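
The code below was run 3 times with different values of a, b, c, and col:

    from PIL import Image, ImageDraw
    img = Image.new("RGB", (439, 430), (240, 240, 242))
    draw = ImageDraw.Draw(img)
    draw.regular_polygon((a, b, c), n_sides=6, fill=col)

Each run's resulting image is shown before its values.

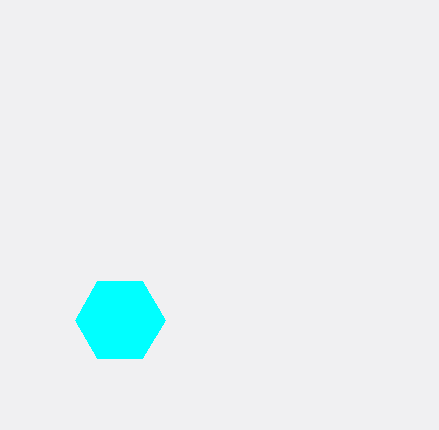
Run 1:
a = 120; b = 320; c = 45; col = 'cyan'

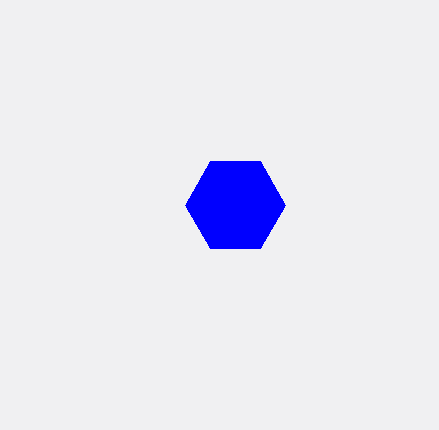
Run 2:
a = 235
b = 205
c = 50
col = 'blue'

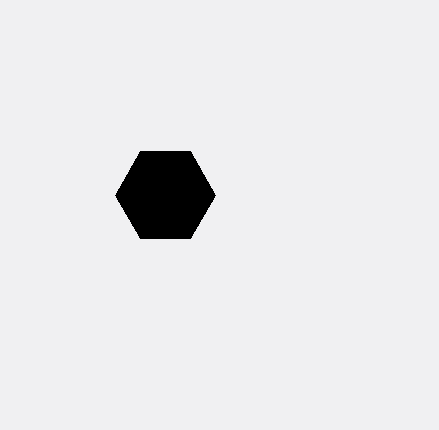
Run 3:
a = 165
b = 195
c = 50
col = 'black'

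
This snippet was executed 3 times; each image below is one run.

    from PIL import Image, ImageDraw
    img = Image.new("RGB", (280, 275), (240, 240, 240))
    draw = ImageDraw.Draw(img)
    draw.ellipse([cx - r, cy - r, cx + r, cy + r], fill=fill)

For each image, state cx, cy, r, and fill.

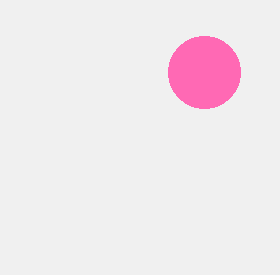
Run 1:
cx = 204, cy = 72, r = 36, fill = 'hotpink'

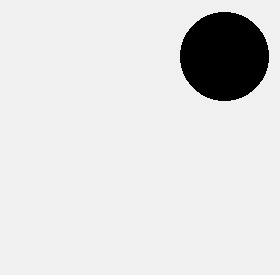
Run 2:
cx = 224; cy = 56; r = 44; fill = 'black'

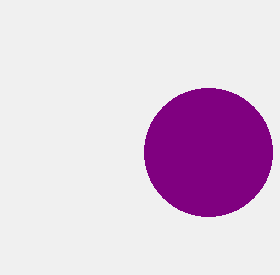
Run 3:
cx = 208, cy = 152, r = 64, fill = 'purple'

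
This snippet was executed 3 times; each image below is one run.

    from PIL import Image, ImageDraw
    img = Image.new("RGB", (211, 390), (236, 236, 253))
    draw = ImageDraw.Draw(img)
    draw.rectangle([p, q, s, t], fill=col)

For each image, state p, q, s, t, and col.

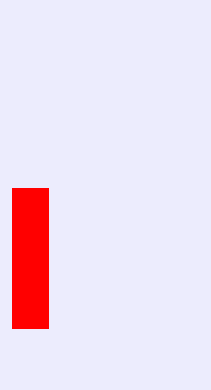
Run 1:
p = 12; q = 188; s = 48; t = 328; col = 'red'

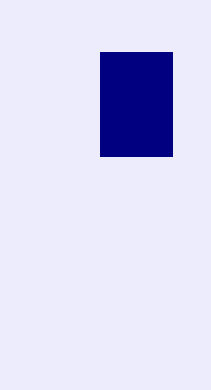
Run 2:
p = 100
q = 52
s = 172
t = 156
col = 'navy'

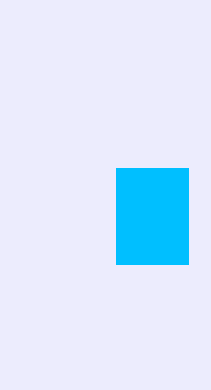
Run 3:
p = 116; q = 168; s = 188; t = 264; col = 'deepskyblue'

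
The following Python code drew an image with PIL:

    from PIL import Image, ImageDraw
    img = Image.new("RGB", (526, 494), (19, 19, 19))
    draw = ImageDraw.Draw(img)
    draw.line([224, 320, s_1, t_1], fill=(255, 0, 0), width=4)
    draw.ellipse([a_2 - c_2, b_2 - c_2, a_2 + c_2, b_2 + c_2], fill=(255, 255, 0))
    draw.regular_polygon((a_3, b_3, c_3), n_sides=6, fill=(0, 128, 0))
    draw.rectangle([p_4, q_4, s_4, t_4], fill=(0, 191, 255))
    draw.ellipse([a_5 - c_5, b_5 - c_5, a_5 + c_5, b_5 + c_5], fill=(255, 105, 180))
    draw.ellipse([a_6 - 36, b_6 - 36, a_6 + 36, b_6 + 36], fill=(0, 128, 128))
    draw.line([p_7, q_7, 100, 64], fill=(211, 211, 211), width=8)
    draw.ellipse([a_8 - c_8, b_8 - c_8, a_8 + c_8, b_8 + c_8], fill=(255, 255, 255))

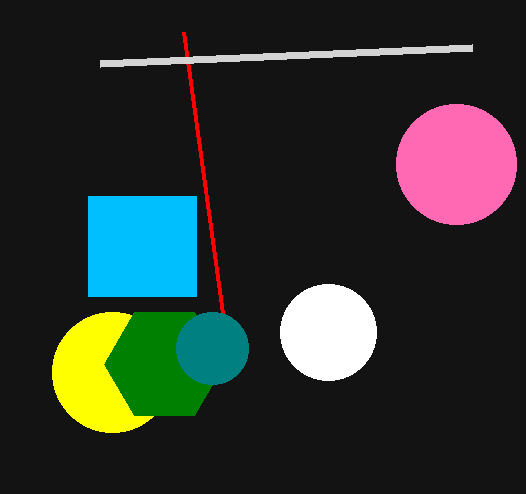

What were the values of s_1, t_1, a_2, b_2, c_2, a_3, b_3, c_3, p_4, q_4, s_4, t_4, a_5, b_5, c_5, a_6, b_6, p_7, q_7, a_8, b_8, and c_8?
s_1 = 184; t_1 = 32; a_2 = 112; b_2 = 372; c_2 = 60; a_3 = 164; b_3 = 364; c_3 = 60; p_4 = 88; q_4 = 196; s_4 = 196; t_4 = 296; a_5 = 456; b_5 = 164; c_5 = 60; a_6 = 212; b_6 = 348; p_7 = 472; q_7 = 48; a_8 = 328; b_8 = 332; c_8 = 48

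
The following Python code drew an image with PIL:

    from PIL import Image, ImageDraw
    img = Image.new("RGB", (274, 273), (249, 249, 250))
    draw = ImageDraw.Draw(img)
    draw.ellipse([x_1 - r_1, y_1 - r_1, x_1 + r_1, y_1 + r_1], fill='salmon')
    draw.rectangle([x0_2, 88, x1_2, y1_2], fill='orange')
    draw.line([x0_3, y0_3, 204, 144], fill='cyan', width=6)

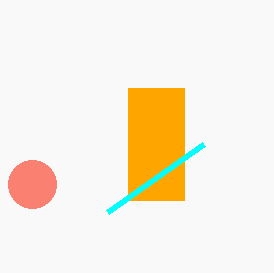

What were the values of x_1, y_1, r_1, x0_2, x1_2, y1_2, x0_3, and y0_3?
x_1 = 32; y_1 = 184; r_1 = 24; x0_2 = 128; x1_2 = 184; y1_2 = 200; x0_3 = 108; y0_3 = 212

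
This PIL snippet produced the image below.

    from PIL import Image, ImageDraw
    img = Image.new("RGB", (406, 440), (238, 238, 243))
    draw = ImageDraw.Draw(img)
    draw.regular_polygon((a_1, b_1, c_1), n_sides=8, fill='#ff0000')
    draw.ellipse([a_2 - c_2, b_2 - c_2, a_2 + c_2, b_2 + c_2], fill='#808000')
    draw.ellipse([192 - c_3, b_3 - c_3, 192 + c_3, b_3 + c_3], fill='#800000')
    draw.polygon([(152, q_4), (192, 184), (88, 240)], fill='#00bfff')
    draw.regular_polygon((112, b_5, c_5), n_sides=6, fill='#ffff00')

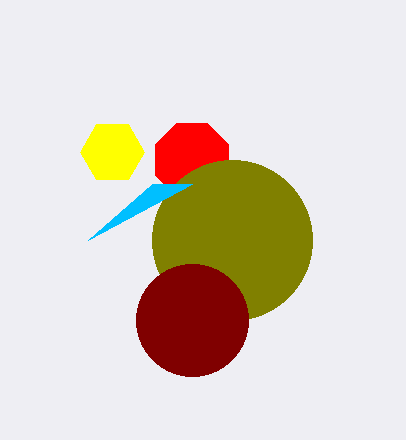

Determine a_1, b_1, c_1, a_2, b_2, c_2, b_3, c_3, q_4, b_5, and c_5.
a_1 = 192
b_1 = 160
c_1 = 40
a_2 = 232
b_2 = 240
c_2 = 80
b_3 = 320
c_3 = 56
q_4 = 184
b_5 = 152
c_5 = 32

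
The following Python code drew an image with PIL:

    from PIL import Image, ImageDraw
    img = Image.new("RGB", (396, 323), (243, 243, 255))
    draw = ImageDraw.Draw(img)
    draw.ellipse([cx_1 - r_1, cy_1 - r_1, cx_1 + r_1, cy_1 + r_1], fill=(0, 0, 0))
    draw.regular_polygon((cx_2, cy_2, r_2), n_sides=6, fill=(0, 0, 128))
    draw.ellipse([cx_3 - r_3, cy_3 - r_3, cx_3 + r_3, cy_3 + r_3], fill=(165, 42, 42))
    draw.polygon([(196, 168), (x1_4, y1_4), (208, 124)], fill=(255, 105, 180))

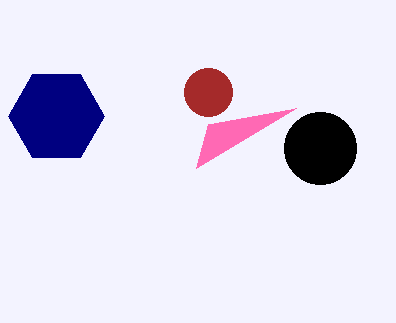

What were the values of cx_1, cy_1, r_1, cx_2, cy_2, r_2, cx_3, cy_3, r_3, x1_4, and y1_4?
cx_1 = 320
cy_1 = 148
r_1 = 36
cx_2 = 56
cy_2 = 116
r_2 = 48
cx_3 = 208
cy_3 = 92
r_3 = 24
x1_4 = 296
y1_4 = 108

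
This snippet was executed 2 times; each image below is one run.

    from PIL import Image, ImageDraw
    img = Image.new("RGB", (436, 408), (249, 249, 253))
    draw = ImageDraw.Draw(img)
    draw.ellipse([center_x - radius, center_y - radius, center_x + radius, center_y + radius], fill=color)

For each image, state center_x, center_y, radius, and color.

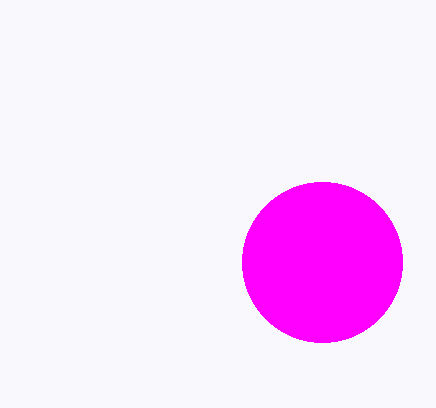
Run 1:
center_x = 322; center_y = 262; radius = 80; color = 'magenta'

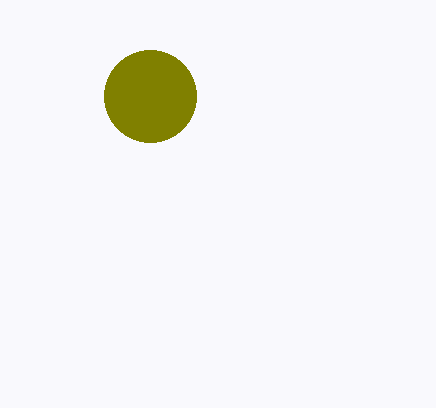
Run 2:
center_x = 150, center_y = 96, radius = 46, color = 'olive'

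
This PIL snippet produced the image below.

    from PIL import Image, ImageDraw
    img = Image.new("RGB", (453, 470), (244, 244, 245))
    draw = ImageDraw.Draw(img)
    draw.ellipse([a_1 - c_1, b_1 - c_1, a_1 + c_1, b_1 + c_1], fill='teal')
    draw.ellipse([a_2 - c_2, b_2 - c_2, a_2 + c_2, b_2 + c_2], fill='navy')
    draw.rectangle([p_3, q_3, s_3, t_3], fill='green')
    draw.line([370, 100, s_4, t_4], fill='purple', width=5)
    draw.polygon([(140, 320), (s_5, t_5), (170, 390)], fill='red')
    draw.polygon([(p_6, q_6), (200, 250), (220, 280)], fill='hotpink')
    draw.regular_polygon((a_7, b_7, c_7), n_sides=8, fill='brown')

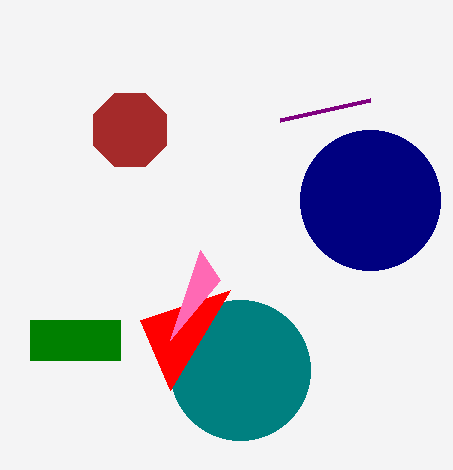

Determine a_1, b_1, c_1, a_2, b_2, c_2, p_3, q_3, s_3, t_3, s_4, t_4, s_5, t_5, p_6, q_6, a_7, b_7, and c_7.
a_1 = 240; b_1 = 370; c_1 = 70; a_2 = 370; b_2 = 200; c_2 = 70; p_3 = 30; q_3 = 320; s_3 = 120; t_3 = 360; s_4 = 280; t_4 = 120; s_5 = 230; t_5 = 290; p_6 = 170; q_6 = 340; a_7 = 130; b_7 = 130; c_7 = 40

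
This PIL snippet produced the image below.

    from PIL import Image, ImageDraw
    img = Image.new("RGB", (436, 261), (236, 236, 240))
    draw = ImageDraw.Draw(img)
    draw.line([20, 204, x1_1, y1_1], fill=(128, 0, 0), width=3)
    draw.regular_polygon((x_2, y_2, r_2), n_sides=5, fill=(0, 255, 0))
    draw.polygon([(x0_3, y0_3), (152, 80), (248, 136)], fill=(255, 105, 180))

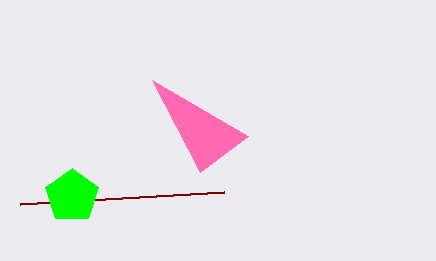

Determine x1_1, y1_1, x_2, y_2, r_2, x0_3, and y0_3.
x1_1 = 224, y1_1 = 192, x_2 = 72, y_2 = 196, r_2 = 28, x0_3 = 200, y0_3 = 172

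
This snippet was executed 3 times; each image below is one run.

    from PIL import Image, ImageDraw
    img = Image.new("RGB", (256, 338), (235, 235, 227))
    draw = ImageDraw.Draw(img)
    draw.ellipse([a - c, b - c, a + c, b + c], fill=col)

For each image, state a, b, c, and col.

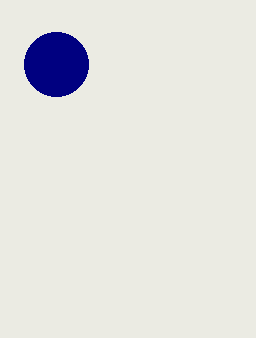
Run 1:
a = 56; b = 64; c = 32; col = 'navy'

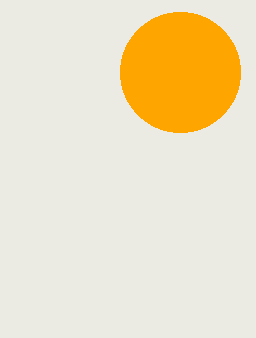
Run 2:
a = 180; b = 72; c = 60; col = 'orange'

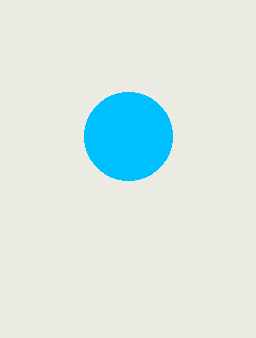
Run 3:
a = 128; b = 136; c = 44; col = 'deepskyblue'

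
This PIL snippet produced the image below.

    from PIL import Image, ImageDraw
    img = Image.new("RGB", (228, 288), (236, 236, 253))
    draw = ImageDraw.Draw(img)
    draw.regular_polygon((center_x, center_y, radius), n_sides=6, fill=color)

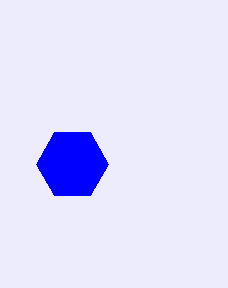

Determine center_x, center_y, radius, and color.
center_x = 72; center_y = 164; radius = 36; color = 'blue'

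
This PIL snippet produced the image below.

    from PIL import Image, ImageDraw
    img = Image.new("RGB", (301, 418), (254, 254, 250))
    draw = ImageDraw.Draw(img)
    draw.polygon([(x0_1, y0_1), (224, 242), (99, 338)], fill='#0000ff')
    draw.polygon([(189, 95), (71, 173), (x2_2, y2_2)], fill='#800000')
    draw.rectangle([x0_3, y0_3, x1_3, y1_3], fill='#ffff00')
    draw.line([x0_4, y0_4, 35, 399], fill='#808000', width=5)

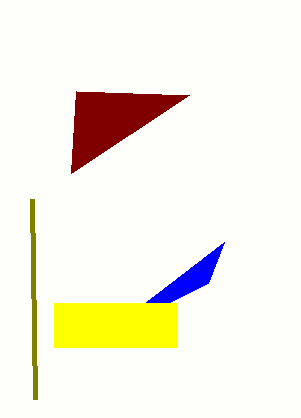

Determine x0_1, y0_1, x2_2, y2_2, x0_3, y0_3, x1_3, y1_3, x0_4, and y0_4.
x0_1 = 208, y0_1 = 283, x2_2 = 76, y2_2 = 91, x0_3 = 54, y0_3 = 303, x1_3 = 177, y1_3 = 347, x0_4 = 32, y0_4 = 199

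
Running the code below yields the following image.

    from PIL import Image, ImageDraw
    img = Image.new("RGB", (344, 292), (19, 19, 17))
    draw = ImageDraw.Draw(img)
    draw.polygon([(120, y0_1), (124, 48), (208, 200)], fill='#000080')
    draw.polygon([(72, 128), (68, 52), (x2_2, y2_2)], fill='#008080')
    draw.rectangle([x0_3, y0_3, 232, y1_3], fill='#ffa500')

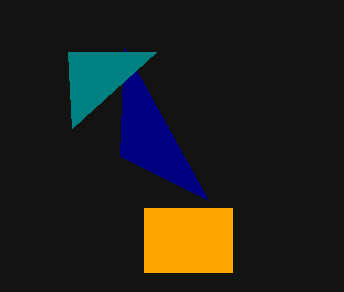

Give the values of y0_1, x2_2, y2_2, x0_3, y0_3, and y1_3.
y0_1 = 156; x2_2 = 156; y2_2 = 52; x0_3 = 144; y0_3 = 208; y1_3 = 272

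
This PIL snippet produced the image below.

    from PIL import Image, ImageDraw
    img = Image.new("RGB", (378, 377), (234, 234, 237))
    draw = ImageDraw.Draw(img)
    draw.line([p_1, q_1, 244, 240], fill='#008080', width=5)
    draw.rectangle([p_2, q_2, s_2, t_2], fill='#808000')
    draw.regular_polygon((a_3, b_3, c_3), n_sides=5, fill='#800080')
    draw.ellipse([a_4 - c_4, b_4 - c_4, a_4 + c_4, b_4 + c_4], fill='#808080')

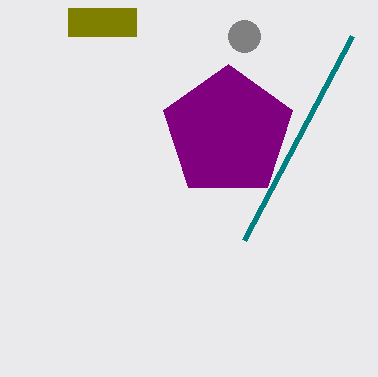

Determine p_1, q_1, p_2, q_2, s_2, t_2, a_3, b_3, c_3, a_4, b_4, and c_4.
p_1 = 352, q_1 = 36, p_2 = 68, q_2 = 8, s_2 = 136, t_2 = 36, a_3 = 228, b_3 = 132, c_3 = 68, a_4 = 244, b_4 = 36, c_4 = 16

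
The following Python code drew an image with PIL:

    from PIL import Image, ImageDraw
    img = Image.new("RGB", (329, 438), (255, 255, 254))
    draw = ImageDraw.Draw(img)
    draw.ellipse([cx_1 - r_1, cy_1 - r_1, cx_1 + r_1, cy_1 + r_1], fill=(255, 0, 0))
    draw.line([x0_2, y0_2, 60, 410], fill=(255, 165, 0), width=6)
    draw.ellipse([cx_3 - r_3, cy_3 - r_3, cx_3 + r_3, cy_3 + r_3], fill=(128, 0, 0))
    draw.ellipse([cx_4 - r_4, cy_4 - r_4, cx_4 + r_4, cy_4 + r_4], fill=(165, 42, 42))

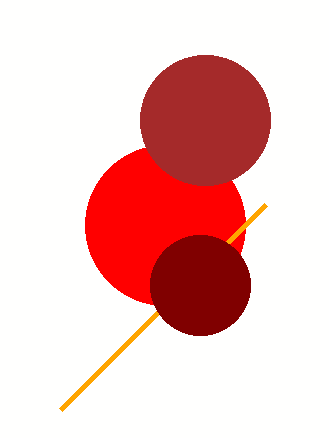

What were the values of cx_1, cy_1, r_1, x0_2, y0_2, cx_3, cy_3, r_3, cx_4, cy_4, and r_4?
cx_1 = 165
cy_1 = 225
r_1 = 80
x0_2 = 265
y0_2 = 205
cx_3 = 200
cy_3 = 285
r_3 = 50
cx_4 = 205
cy_4 = 120
r_4 = 65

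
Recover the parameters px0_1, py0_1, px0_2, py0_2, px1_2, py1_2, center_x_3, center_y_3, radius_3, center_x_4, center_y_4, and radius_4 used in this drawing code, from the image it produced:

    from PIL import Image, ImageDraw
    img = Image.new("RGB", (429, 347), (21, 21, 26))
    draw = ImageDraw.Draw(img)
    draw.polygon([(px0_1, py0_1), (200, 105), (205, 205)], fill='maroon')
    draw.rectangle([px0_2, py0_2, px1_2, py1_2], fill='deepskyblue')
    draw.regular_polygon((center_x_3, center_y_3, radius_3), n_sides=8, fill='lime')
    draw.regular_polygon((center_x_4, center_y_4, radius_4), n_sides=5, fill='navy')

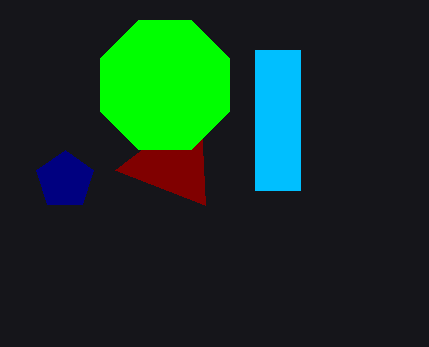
px0_1 = 115, py0_1 = 170, px0_2 = 255, py0_2 = 50, px1_2 = 300, py1_2 = 190, center_x_3 = 165, center_y_3 = 85, radius_3 = 70, center_x_4 = 65, center_y_4 = 180, radius_4 = 30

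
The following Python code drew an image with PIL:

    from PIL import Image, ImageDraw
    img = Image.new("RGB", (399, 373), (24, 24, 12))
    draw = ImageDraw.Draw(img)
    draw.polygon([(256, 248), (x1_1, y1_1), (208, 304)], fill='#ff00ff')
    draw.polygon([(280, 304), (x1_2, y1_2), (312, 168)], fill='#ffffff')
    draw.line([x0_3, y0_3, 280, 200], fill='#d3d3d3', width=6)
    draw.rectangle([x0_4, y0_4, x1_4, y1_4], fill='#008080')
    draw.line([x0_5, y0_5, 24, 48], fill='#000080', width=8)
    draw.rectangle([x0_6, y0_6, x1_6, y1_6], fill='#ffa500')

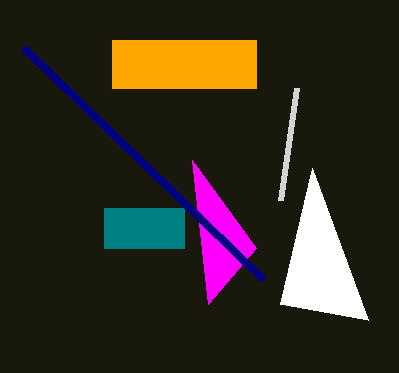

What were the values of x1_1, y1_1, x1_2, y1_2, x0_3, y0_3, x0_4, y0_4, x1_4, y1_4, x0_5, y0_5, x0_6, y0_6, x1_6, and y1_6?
x1_1 = 192, y1_1 = 160, x1_2 = 368, y1_2 = 320, x0_3 = 296, y0_3 = 88, x0_4 = 104, y0_4 = 208, x1_4 = 184, y1_4 = 248, x0_5 = 264, y0_5 = 280, x0_6 = 112, y0_6 = 40, x1_6 = 256, y1_6 = 88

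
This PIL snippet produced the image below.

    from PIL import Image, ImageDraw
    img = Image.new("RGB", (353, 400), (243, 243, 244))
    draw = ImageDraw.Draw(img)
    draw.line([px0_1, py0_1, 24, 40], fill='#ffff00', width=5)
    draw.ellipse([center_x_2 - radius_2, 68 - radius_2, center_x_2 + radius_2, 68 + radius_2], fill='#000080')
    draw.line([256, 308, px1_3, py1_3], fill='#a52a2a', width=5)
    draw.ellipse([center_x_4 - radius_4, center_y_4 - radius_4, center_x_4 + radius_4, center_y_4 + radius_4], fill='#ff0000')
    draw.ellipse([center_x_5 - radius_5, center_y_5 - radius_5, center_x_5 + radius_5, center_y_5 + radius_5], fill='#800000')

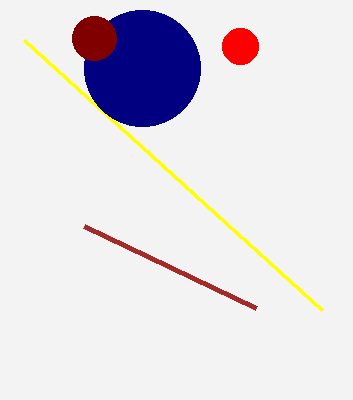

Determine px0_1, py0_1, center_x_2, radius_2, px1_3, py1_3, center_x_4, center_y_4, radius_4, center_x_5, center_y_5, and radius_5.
px0_1 = 322, py0_1 = 310, center_x_2 = 142, radius_2 = 58, px1_3 = 84, py1_3 = 226, center_x_4 = 240, center_y_4 = 46, radius_4 = 18, center_x_5 = 94, center_y_5 = 38, radius_5 = 22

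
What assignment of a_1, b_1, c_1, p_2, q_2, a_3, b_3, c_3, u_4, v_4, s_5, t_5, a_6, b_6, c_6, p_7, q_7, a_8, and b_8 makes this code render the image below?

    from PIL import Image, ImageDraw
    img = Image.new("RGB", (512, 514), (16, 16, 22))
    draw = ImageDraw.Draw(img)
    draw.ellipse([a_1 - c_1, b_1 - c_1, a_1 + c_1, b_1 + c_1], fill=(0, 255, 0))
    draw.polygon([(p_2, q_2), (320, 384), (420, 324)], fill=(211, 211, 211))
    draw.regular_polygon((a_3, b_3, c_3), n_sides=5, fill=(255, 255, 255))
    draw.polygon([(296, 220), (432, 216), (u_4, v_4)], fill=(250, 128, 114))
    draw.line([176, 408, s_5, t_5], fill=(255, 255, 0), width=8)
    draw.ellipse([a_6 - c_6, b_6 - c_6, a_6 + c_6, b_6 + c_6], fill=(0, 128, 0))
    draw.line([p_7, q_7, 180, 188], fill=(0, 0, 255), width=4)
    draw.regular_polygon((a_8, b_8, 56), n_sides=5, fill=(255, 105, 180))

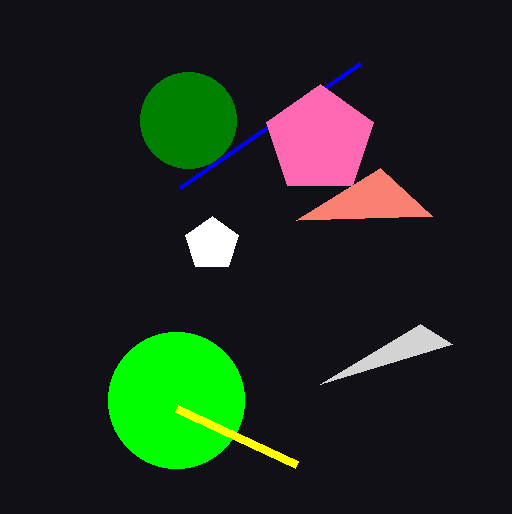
a_1 = 176, b_1 = 400, c_1 = 68, p_2 = 452, q_2 = 344, a_3 = 212, b_3 = 244, c_3 = 28, u_4 = 380, v_4 = 168, s_5 = 296, t_5 = 464, a_6 = 188, b_6 = 120, c_6 = 48, p_7 = 360, q_7 = 64, a_8 = 320, b_8 = 140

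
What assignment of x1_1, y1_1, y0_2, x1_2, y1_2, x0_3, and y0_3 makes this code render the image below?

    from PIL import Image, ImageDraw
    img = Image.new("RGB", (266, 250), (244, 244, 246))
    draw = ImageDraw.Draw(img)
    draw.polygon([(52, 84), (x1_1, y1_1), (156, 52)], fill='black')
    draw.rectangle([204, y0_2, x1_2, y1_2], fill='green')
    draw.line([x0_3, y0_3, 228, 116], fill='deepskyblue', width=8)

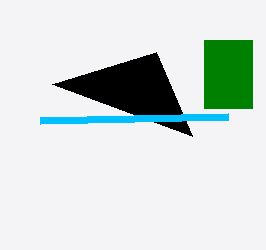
x1_1 = 192
y1_1 = 136
y0_2 = 40
x1_2 = 252
y1_2 = 108
x0_3 = 40
y0_3 = 120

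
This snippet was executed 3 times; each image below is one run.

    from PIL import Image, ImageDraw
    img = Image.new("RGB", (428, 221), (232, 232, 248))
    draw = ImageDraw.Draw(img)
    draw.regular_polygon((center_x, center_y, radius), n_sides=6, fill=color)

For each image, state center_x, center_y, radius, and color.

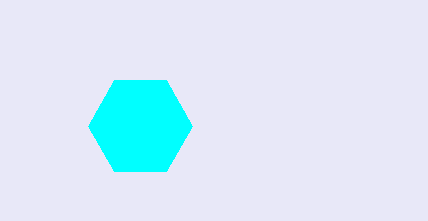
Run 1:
center_x = 140, center_y = 126, radius = 52, color = 'cyan'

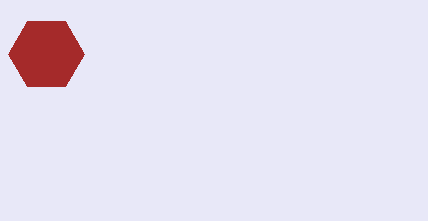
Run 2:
center_x = 46
center_y = 54
radius = 38
color = 'brown'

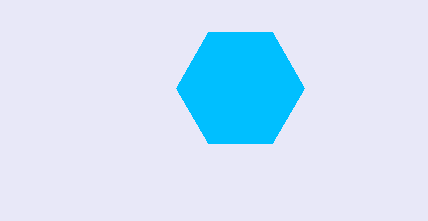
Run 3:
center_x = 240, center_y = 88, radius = 64, color = 'deepskyblue'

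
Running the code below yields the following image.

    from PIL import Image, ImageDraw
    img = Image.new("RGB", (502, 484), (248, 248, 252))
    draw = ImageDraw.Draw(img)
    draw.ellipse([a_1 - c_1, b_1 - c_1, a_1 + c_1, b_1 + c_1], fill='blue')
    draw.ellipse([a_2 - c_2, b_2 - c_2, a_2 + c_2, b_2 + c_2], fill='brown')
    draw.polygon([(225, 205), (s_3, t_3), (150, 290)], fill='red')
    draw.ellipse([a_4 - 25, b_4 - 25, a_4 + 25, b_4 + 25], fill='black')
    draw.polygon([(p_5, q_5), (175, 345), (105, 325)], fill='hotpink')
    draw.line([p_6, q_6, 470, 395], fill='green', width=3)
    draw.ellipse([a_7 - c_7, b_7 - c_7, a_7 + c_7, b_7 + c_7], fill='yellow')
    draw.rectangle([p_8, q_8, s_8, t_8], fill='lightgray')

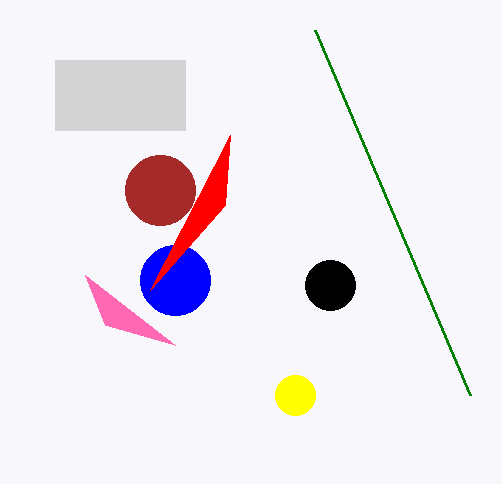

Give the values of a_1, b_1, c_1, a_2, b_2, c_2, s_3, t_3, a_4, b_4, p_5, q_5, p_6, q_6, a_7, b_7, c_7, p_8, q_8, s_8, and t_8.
a_1 = 175
b_1 = 280
c_1 = 35
a_2 = 160
b_2 = 190
c_2 = 35
s_3 = 230
t_3 = 135
a_4 = 330
b_4 = 285
p_5 = 85
q_5 = 275
p_6 = 315
q_6 = 30
a_7 = 295
b_7 = 395
c_7 = 20
p_8 = 55
q_8 = 60
s_8 = 185
t_8 = 130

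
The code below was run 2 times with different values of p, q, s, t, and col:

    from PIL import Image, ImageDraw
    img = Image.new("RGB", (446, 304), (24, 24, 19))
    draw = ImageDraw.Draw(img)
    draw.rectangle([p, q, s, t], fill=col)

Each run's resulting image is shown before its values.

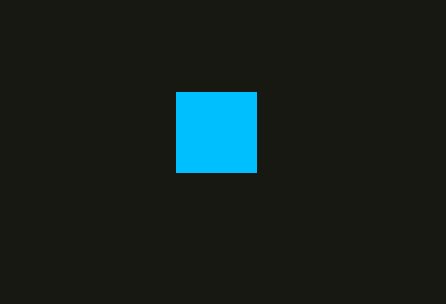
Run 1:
p = 176; q = 92; s = 256; t = 172; col = 'deepskyblue'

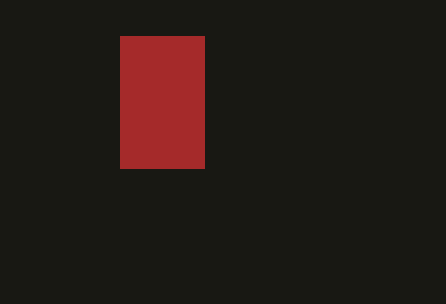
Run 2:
p = 120; q = 36; s = 204; t = 168; col = 'brown'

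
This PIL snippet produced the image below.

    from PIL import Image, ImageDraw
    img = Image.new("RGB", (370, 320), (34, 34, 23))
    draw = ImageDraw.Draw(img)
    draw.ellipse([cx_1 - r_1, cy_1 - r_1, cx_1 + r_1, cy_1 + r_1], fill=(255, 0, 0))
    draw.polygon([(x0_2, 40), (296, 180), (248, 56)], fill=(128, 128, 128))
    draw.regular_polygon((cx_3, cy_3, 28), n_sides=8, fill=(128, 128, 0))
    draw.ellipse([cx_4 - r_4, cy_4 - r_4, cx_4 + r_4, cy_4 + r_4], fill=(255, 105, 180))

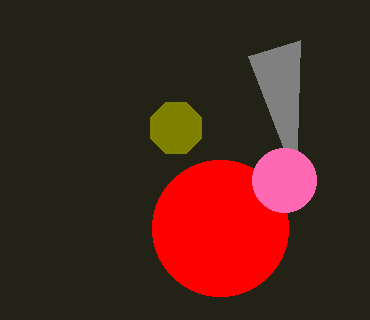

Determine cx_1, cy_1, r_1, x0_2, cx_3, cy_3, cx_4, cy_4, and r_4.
cx_1 = 220; cy_1 = 228; r_1 = 68; x0_2 = 300; cx_3 = 176; cy_3 = 128; cx_4 = 284; cy_4 = 180; r_4 = 32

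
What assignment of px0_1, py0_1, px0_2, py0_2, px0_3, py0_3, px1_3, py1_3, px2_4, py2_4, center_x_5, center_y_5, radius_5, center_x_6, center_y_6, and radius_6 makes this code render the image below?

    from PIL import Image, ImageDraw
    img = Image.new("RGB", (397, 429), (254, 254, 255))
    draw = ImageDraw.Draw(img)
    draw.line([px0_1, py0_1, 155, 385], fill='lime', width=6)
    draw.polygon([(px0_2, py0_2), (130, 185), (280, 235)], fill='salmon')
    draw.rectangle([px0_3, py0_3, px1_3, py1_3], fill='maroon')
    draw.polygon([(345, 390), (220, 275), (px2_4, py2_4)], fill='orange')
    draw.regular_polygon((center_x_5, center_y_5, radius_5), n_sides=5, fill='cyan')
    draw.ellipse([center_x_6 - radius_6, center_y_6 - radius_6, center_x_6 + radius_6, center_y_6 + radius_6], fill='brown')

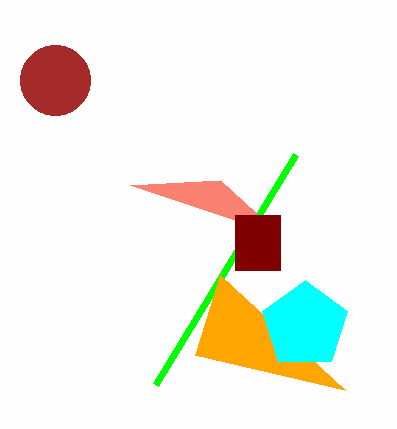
px0_1 = 295; py0_1 = 155; px0_2 = 220; py0_2 = 180; px0_3 = 235; py0_3 = 215; px1_3 = 280; py1_3 = 270; px2_4 = 195; py2_4 = 355; center_x_5 = 305; center_y_5 = 325; radius_5 = 45; center_x_6 = 55; center_y_6 = 80; radius_6 = 35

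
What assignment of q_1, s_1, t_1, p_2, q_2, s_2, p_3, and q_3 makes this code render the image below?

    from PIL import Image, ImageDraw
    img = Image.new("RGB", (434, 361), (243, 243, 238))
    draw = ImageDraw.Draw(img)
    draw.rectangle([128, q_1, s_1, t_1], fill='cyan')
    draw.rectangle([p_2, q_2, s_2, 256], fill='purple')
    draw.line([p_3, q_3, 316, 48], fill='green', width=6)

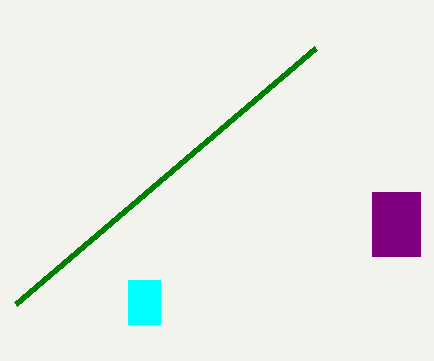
q_1 = 280; s_1 = 160; t_1 = 324; p_2 = 372; q_2 = 192; s_2 = 420; p_3 = 16; q_3 = 304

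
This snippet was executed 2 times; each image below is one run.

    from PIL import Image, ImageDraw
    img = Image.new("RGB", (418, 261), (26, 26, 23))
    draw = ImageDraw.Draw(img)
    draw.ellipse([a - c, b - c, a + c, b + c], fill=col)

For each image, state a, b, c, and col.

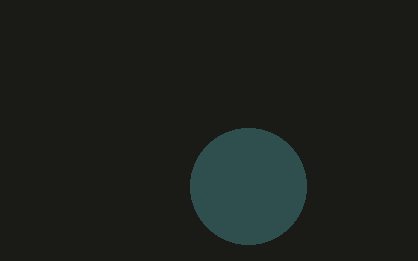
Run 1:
a = 248, b = 186, c = 58, col = 'darkslategray'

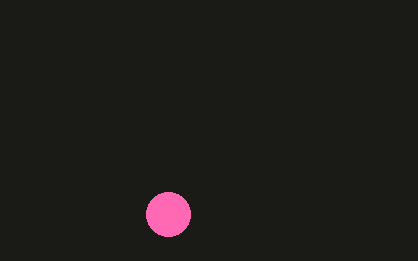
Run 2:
a = 168
b = 214
c = 22
col = 'hotpink'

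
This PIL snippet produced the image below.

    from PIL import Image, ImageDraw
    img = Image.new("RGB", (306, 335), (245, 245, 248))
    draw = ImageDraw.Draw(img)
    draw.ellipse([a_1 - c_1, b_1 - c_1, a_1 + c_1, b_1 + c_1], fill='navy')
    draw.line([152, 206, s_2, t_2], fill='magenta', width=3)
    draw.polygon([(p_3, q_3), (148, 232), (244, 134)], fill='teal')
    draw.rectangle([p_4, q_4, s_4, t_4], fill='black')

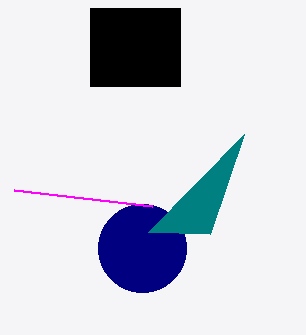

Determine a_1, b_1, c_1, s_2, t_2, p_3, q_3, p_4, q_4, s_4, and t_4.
a_1 = 142, b_1 = 248, c_1 = 44, s_2 = 14, t_2 = 190, p_3 = 210, q_3 = 234, p_4 = 90, q_4 = 8, s_4 = 180, t_4 = 86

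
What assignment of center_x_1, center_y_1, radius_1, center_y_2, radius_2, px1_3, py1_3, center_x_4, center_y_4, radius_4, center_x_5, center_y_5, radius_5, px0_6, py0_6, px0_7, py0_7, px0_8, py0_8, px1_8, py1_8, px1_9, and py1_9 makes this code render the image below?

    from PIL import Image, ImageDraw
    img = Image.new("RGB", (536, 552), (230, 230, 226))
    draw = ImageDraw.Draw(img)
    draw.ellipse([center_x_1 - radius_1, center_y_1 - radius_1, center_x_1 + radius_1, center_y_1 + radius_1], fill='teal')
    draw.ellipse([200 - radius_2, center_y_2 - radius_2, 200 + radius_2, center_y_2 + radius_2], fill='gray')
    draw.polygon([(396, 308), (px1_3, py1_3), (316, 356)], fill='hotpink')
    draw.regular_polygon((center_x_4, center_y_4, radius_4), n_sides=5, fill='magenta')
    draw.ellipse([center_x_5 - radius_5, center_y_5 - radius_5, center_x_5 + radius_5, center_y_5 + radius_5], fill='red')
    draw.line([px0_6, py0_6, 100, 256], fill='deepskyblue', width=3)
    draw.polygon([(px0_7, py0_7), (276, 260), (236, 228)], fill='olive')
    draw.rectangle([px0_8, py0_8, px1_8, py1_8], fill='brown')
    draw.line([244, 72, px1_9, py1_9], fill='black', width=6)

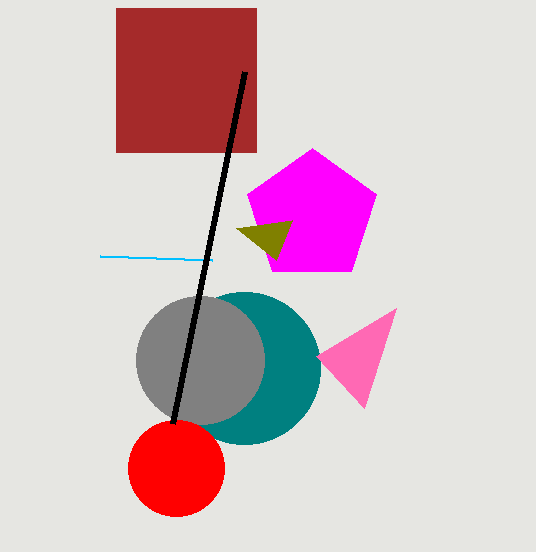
center_x_1 = 244
center_y_1 = 368
radius_1 = 76
center_y_2 = 360
radius_2 = 64
px1_3 = 364
py1_3 = 408
center_x_4 = 312
center_y_4 = 216
radius_4 = 68
center_x_5 = 176
center_y_5 = 468
radius_5 = 48
px0_6 = 212
py0_6 = 260
px0_7 = 292
py0_7 = 220
px0_8 = 116
py0_8 = 8
px1_8 = 256
py1_8 = 152
px1_9 = 172
py1_9 = 424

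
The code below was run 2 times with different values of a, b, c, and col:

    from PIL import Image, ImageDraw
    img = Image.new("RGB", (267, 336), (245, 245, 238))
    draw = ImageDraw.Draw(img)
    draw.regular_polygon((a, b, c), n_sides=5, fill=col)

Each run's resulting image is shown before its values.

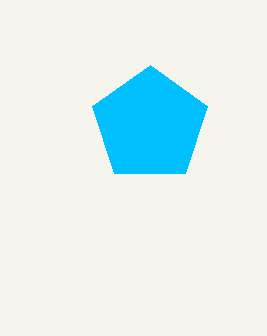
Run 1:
a = 150, b = 125, c = 60, col = 'deepskyblue'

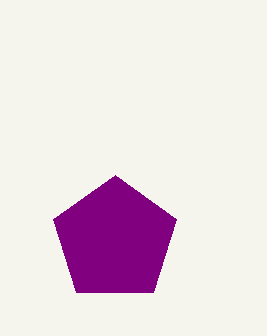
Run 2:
a = 115
b = 240
c = 65
col = 'purple'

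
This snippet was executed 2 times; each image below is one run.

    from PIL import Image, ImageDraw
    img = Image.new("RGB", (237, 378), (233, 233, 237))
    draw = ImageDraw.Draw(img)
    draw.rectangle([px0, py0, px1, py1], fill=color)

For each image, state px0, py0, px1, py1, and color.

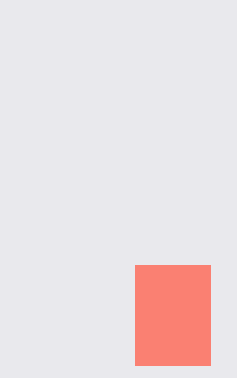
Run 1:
px0 = 135; py0 = 265; px1 = 210; py1 = 365; color = 'salmon'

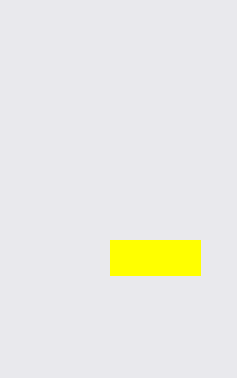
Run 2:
px0 = 110; py0 = 240; px1 = 200; py1 = 275; color = 'yellow'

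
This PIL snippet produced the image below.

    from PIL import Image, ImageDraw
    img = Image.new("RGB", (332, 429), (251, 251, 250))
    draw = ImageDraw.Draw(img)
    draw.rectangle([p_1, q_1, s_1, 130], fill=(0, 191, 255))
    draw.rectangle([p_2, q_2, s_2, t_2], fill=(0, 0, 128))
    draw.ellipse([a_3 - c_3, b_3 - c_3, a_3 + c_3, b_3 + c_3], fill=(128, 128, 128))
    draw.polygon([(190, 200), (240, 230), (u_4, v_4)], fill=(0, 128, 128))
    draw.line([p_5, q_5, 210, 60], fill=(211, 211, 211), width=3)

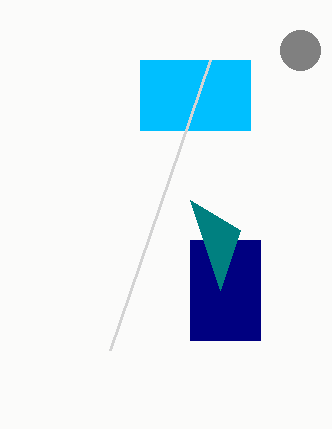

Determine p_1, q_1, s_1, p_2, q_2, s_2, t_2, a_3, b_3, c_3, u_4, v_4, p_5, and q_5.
p_1 = 140, q_1 = 60, s_1 = 250, p_2 = 190, q_2 = 240, s_2 = 260, t_2 = 340, a_3 = 300, b_3 = 50, c_3 = 20, u_4 = 220, v_4 = 290, p_5 = 110, q_5 = 350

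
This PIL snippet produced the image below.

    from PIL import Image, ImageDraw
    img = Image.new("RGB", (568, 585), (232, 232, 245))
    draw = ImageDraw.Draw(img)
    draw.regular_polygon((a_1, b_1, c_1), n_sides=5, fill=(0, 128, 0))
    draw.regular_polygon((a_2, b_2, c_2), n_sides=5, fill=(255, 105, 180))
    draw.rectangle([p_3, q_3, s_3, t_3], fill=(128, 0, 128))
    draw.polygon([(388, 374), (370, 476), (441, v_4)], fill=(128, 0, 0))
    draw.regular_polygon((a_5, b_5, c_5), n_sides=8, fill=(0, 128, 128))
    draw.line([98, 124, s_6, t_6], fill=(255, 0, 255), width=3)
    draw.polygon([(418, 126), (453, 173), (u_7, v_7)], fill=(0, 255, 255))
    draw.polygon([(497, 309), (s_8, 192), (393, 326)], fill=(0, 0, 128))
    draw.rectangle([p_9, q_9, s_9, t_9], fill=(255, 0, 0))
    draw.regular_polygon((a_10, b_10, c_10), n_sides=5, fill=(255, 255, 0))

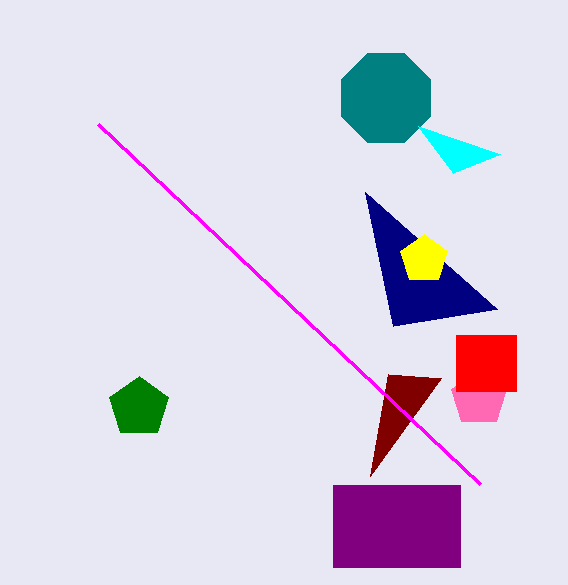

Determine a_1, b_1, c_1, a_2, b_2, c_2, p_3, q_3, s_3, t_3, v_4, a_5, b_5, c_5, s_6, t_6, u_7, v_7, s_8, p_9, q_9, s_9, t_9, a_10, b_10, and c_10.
a_1 = 139; b_1 = 407; c_1 = 31; a_2 = 479; b_2 = 398; c_2 = 29; p_3 = 333; q_3 = 485; s_3 = 460; t_3 = 567; v_4 = 378; a_5 = 386; b_5 = 98; c_5 = 48; s_6 = 480; t_6 = 484; u_7 = 500; v_7 = 154; s_8 = 365; p_9 = 456; q_9 = 335; s_9 = 516; t_9 = 391; a_10 = 424; b_10 = 259; c_10 = 25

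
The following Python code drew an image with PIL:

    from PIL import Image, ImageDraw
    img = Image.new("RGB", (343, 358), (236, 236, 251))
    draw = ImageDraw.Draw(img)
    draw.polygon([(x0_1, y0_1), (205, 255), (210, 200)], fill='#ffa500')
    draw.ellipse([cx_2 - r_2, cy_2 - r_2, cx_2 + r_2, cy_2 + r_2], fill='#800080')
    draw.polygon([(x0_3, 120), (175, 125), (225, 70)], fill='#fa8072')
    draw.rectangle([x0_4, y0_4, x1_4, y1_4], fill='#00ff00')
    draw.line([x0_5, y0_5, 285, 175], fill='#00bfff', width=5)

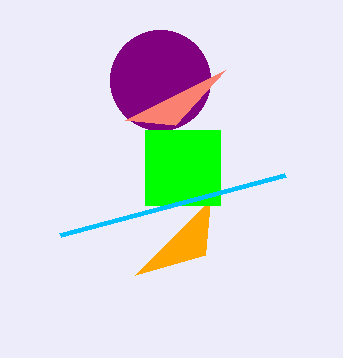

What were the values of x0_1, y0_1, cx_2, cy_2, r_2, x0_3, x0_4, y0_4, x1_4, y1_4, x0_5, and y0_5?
x0_1 = 135
y0_1 = 275
cx_2 = 160
cy_2 = 80
r_2 = 50
x0_3 = 125
x0_4 = 145
y0_4 = 130
x1_4 = 220
y1_4 = 205
x0_5 = 60
y0_5 = 235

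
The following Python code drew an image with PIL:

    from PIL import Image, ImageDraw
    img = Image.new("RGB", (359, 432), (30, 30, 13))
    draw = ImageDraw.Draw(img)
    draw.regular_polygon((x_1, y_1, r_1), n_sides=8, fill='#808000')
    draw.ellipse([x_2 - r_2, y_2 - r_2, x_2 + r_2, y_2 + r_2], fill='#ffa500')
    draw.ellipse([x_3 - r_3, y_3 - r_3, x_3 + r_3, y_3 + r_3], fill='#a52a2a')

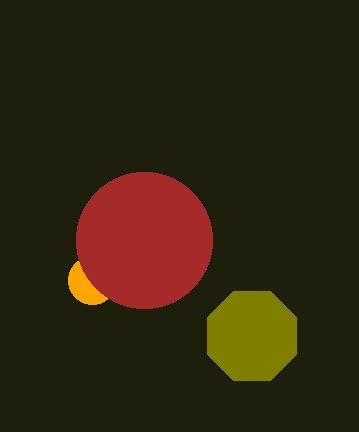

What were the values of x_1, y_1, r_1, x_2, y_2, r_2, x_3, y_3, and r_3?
x_1 = 252
y_1 = 336
r_1 = 48
x_2 = 92
y_2 = 280
r_2 = 24
x_3 = 144
y_3 = 240
r_3 = 68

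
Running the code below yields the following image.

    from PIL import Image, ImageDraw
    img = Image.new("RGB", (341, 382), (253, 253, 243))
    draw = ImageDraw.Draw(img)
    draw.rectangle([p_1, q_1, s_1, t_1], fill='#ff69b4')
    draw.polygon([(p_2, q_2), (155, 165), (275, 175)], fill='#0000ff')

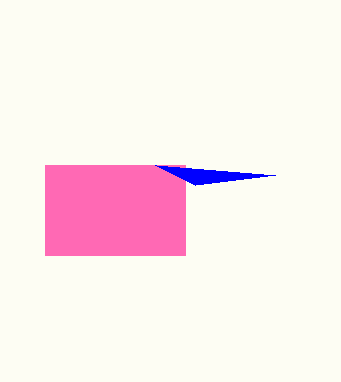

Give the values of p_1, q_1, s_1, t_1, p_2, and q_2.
p_1 = 45, q_1 = 165, s_1 = 185, t_1 = 255, p_2 = 195, q_2 = 185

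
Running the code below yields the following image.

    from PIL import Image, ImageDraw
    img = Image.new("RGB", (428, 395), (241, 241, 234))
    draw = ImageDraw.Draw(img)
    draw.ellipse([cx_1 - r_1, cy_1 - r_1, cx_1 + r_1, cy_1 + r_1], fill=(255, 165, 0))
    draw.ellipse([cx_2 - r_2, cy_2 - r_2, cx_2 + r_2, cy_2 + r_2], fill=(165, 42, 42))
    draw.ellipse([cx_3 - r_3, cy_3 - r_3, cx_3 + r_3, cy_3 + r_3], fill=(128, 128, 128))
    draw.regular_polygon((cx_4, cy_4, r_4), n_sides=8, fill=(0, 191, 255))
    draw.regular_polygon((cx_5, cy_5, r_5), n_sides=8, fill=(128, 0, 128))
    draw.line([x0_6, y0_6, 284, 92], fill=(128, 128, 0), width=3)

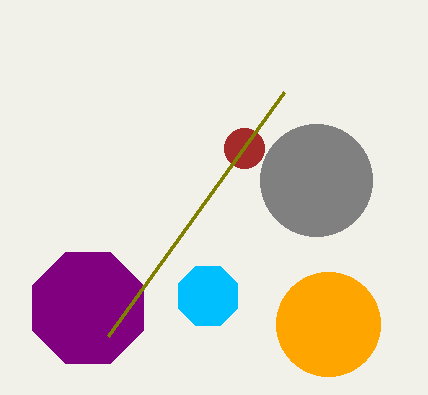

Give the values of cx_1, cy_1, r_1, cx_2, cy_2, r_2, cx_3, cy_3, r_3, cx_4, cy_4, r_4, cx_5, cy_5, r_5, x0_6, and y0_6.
cx_1 = 328, cy_1 = 324, r_1 = 52, cx_2 = 244, cy_2 = 148, r_2 = 20, cx_3 = 316, cy_3 = 180, r_3 = 56, cx_4 = 208, cy_4 = 296, r_4 = 32, cx_5 = 88, cy_5 = 308, r_5 = 60, x0_6 = 108, y0_6 = 336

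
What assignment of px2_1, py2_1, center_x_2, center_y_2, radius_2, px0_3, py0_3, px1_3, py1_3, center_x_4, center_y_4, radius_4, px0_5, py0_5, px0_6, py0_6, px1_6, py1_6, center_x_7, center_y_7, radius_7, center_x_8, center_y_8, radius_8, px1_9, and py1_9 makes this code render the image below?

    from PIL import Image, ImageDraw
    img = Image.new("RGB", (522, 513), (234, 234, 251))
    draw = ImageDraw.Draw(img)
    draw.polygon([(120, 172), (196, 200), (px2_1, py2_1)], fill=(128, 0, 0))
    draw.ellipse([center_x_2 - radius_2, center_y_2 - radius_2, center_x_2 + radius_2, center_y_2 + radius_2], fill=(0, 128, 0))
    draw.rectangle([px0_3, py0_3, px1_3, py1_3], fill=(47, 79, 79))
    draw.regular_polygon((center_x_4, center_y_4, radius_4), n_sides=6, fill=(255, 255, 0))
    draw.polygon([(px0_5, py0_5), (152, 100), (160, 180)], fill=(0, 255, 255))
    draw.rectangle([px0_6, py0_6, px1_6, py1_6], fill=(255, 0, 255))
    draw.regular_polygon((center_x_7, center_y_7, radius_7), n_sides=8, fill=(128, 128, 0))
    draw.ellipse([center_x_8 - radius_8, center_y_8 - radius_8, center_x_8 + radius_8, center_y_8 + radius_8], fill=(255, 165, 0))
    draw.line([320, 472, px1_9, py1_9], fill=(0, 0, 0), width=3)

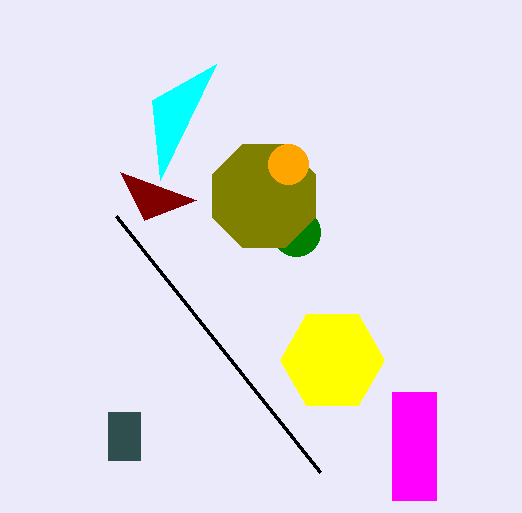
px2_1 = 144
py2_1 = 220
center_x_2 = 296
center_y_2 = 232
radius_2 = 24
px0_3 = 108
py0_3 = 412
px1_3 = 140
py1_3 = 460
center_x_4 = 332
center_y_4 = 360
radius_4 = 52
px0_5 = 216
py0_5 = 64
px0_6 = 392
py0_6 = 392
px1_6 = 436
py1_6 = 500
center_x_7 = 264
center_y_7 = 196
radius_7 = 56
center_x_8 = 288
center_y_8 = 164
radius_8 = 20
px1_9 = 116
py1_9 = 216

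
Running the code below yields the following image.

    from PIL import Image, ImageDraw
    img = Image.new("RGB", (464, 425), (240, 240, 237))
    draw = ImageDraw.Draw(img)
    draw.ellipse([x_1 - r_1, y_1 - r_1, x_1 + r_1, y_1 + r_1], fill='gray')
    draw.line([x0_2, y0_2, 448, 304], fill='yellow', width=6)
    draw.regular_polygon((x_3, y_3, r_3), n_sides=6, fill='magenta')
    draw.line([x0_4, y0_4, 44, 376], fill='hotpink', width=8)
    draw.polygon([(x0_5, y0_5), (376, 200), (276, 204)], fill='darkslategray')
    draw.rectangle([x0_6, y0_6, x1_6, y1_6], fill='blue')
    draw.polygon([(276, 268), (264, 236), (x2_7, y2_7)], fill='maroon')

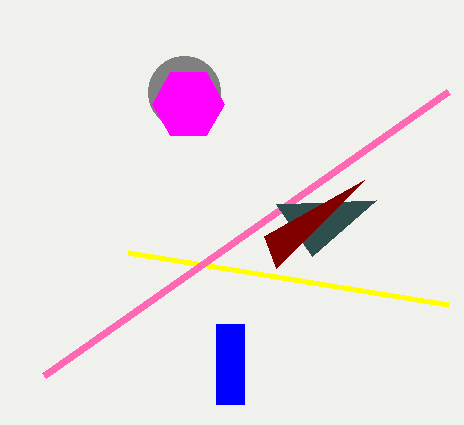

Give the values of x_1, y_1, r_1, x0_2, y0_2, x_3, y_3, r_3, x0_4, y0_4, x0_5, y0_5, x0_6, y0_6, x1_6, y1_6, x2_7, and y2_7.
x_1 = 184
y_1 = 92
r_1 = 36
x0_2 = 128
y0_2 = 252
x_3 = 188
y_3 = 104
r_3 = 36
x0_4 = 448
y0_4 = 92
x0_5 = 312
y0_5 = 256
x0_6 = 216
y0_6 = 324
x1_6 = 244
y1_6 = 404
x2_7 = 364
y2_7 = 180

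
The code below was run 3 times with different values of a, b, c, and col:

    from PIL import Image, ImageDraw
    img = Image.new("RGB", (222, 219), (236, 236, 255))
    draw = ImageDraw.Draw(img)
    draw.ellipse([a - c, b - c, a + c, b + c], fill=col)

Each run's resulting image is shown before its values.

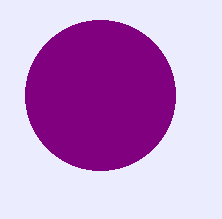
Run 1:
a = 100
b = 95
c = 75
col = 'purple'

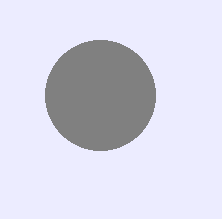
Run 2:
a = 100; b = 95; c = 55; col = 'gray'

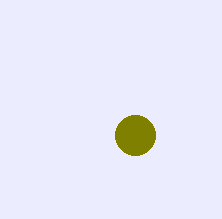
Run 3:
a = 135, b = 135, c = 20, col = 'olive'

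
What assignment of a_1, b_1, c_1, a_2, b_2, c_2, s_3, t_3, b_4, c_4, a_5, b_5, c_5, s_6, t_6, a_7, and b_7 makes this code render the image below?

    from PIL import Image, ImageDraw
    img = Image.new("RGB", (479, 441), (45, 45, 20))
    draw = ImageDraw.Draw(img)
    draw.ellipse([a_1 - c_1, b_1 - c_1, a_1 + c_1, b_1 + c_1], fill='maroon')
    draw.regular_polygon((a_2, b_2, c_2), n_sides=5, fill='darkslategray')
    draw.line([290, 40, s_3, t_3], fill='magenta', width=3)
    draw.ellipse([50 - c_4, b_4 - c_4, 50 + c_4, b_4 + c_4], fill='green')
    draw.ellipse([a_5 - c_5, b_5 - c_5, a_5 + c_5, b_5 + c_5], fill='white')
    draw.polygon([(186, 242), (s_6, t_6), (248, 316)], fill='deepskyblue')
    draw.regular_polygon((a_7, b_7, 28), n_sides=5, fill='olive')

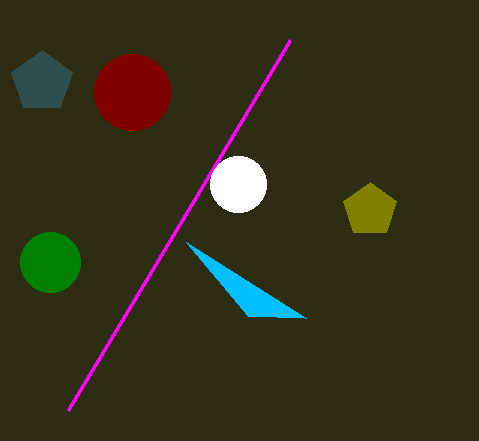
a_1 = 132
b_1 = 92
c_1 = 38
a_2 = 42
b_2 = 82
c_2 = 32
s_3 = 68
t_3 = 410
b_4 = 262
c_4 = 30
a_5 = 238
b_5 = 184
c_5 = 28
s_6 = 306
t_6 = 318
a_7 = 370
b_7 = 210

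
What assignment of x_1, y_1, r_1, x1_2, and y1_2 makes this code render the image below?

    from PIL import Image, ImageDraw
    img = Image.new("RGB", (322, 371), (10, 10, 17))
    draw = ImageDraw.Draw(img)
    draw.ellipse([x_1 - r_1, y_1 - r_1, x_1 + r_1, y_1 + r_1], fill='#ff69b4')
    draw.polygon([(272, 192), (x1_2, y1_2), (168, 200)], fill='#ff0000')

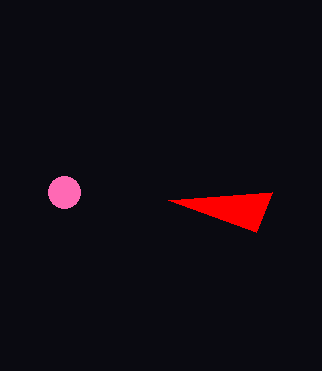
x_1 = 64, y_1 = 192, r_1 = 16, x1_2 = 256, y1_2 = 232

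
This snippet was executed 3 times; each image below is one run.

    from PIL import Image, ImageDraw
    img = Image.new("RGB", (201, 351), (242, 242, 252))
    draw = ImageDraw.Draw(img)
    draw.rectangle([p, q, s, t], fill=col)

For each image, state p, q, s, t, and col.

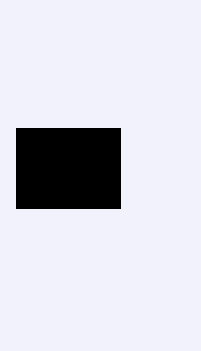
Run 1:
p = 16, q = 128, s = 120, t = 208, col = 'black'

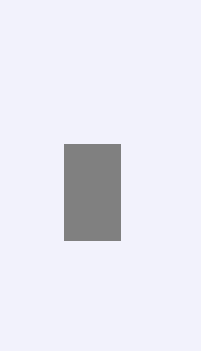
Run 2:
p = 64
q = 144
s = 120
t = 240
col = 'gray'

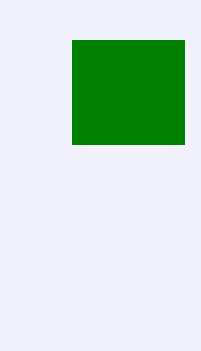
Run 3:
p = 72
q = 40
s = 184
t = 144
col = 'green'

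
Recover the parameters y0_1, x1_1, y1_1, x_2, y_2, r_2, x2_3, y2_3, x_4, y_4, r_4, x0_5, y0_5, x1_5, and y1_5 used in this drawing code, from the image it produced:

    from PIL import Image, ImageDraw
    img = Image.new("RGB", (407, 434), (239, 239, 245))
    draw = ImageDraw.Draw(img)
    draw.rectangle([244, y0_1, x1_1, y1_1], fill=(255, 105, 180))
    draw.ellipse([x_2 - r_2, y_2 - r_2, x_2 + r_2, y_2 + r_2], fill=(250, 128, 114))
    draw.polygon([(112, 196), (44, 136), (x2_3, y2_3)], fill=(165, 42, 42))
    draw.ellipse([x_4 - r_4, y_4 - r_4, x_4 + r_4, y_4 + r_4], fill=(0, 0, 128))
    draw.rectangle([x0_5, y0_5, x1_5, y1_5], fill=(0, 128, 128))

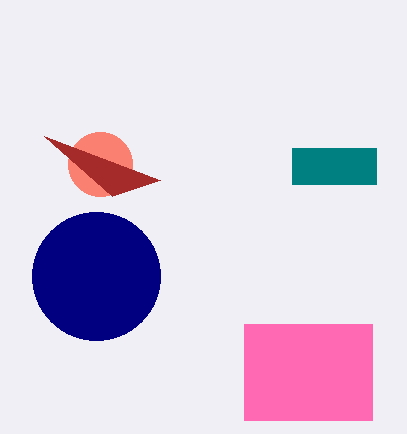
y0_1 = 324
x1_1 = 372
y1_1 = 420
x_2 = 100
y_2 = 164
r_2 = 32
x2_3 = 160
y2_3 = 180
x_4 = 96
y_4 = 276
r_4 = 64
x0_5 = 292
y0_5 = 148
x1_5 = 376
y1_5 = 184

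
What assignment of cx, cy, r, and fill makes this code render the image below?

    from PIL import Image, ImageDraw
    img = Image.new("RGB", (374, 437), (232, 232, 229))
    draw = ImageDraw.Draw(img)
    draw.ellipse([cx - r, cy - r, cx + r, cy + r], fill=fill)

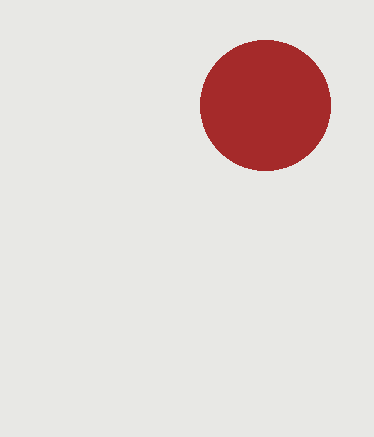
cx = 265
cy = 105
r = 65
fill = 'brown'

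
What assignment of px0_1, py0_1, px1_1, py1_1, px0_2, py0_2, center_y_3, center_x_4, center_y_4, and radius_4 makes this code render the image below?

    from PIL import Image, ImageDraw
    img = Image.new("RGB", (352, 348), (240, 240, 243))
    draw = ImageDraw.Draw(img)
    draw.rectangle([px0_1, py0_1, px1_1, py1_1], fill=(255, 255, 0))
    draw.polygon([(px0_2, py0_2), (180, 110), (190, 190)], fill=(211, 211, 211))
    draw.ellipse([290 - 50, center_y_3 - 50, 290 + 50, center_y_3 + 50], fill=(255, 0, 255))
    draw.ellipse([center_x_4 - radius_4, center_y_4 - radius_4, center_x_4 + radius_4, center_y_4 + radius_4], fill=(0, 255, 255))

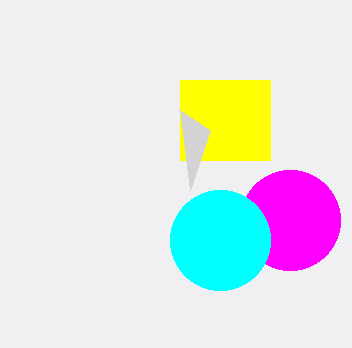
px0_1 = 180; py0_1 = 80; px1_1 = 270; py1_1 = 160; px0_2 = 210; py0_2 = 130; center_y_3 = 220; center_x_4 = 220; center_y_4 = 240; radius_4 = 50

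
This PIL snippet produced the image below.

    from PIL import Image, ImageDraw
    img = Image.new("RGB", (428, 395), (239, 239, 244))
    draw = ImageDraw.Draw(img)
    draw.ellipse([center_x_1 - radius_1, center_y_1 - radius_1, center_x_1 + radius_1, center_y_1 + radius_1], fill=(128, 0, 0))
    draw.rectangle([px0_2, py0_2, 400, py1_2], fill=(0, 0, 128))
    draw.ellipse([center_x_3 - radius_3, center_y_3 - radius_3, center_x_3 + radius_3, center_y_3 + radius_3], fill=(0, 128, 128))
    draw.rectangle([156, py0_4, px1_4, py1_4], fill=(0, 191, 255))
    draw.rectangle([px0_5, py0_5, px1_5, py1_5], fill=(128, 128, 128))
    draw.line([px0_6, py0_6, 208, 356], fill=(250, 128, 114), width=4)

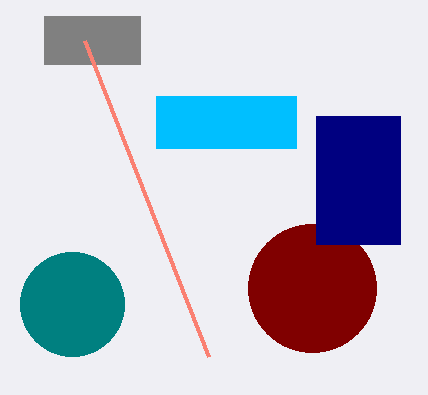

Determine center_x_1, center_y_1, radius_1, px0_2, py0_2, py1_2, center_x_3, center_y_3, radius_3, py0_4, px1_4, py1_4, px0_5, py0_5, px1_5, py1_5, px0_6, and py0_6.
center_x_1 = 312, center_y_1 = 288, radius_1 = 64, px0_2 = 316, py0_2 = 116, py1_2 = 244, center_x_3 = 72, center_y_3 = 304, radius_3 = 52, py0_4 = 96, px1_4 = 296, py1_4 = 148, px0_5 = 44, py0_5 = 16, px1_5 = 140, py1_5 = 64, px0_6 = 84, py0_6 = 40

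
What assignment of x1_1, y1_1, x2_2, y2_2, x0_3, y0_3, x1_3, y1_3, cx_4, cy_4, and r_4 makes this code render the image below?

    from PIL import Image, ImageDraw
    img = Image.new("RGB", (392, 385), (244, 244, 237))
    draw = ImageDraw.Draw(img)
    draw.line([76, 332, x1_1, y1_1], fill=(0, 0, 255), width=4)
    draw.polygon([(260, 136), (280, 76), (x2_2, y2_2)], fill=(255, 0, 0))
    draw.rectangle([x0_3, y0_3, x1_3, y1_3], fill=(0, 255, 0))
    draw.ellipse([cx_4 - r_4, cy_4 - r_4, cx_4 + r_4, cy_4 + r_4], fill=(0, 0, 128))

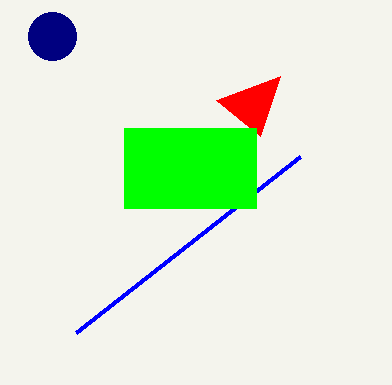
x1_1 = 300
y1_1 = 156
x2_2 = 216
y2_2 = 100
x0_3 = 124
y0_3 = 128
x1_3 = 256
y1_3 = 208
cx_4 = 52
cy_4 = 36
r_4 = 24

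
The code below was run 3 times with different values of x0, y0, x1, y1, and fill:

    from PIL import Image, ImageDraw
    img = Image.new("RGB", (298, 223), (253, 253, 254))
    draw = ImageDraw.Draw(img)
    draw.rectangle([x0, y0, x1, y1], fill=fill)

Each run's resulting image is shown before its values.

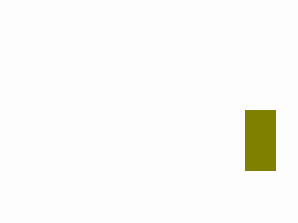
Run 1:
x0 = 245; y0 = 110; x1 = 275; y1 = 170; fill = 'olive'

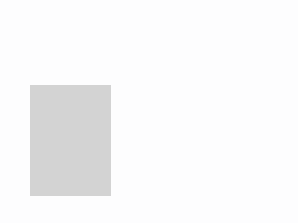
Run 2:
x0 = 30, y0 = 85, x1 = 110, y1 = 195, fill = 'lightgray'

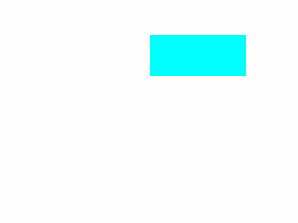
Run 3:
x0 = 150
y0 = 35
x1 = 245
y1 = 75
fill = 'cyan'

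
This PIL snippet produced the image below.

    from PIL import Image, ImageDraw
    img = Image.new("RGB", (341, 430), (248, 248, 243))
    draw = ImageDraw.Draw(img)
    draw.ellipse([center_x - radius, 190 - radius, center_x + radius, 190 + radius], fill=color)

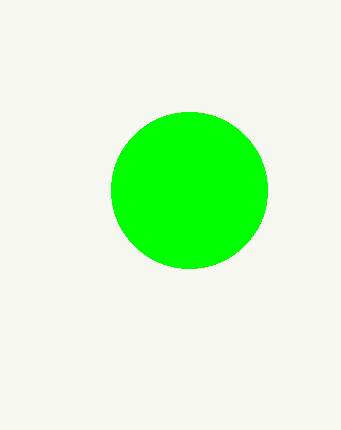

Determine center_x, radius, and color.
center_x = 189
radius = 78
color = 'lime'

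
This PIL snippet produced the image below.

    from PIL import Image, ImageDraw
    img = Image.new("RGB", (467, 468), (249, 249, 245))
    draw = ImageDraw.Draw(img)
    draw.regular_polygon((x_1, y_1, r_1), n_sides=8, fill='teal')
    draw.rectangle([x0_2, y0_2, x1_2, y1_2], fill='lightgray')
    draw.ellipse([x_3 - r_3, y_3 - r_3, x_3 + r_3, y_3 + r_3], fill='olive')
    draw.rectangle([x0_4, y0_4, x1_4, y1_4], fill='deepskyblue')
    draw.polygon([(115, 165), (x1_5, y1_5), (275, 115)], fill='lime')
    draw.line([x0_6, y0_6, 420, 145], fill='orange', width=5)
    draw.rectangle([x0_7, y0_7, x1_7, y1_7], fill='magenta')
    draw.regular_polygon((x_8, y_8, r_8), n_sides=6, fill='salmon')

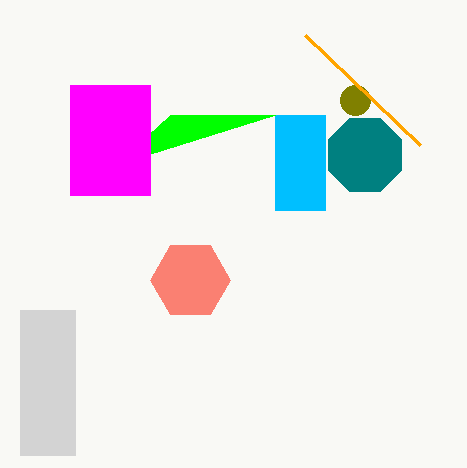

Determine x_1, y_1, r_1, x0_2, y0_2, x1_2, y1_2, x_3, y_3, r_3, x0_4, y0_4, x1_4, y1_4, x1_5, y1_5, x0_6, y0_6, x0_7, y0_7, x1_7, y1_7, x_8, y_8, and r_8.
x_1 = 365
y_1 = 155
r_1 = 40
x0_2 = 20
y0_2 = 310
x1_2 = 75
y1_2 = 455
x_3 = 355
y_3 = 100
r_3 = 15
x0_4 = 275
y0_4 = 115
x1_4 = 325
y1_4 = 210
x1_5 = 170
y1_5 = 115
x0_6 = 305
y0_6 = 35
x0_7 = 70
y0_7 = 85
x1_7 = 150
y1_7 = 195
x_8 = 190
y_8 = 280
r_8 = 40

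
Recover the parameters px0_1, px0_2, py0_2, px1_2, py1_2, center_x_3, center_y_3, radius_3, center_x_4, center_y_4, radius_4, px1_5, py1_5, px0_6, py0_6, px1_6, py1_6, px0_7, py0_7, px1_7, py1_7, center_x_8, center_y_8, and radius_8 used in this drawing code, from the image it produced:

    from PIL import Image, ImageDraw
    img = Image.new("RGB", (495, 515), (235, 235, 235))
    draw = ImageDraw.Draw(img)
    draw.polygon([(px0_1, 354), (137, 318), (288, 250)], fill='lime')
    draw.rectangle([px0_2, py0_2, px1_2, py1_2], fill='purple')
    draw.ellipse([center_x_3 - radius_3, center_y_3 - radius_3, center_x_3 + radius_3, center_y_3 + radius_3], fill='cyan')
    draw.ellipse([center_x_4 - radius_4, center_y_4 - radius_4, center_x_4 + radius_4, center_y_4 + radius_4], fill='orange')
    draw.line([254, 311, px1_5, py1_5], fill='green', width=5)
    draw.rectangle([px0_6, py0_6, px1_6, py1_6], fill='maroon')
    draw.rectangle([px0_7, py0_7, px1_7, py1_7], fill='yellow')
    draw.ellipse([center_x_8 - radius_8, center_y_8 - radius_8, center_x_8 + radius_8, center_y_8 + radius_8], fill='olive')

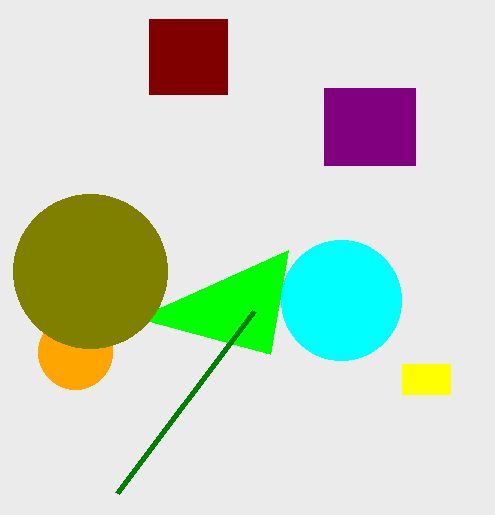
px0_1 = 270, px0_2 = 324, py0_2 = 88, px1_2 = 415, py1_2 = 165, center_x_3 = 341, center_y_3 = 300, radius_3 = 60, center_x_4 = 75, center_y_4 = 352, radius_4 = 37, px1_5 = 117, py1_5 = 493, px0_6 = 149, py0_6 = 19, px1_6 = 227, py1_6 = 94, px0_7 = 402, py0_7 = 364, px1_7 = 450, py1_7 = 394, center_x_8 = 90, center_y_8 = 271, radius_8 = 77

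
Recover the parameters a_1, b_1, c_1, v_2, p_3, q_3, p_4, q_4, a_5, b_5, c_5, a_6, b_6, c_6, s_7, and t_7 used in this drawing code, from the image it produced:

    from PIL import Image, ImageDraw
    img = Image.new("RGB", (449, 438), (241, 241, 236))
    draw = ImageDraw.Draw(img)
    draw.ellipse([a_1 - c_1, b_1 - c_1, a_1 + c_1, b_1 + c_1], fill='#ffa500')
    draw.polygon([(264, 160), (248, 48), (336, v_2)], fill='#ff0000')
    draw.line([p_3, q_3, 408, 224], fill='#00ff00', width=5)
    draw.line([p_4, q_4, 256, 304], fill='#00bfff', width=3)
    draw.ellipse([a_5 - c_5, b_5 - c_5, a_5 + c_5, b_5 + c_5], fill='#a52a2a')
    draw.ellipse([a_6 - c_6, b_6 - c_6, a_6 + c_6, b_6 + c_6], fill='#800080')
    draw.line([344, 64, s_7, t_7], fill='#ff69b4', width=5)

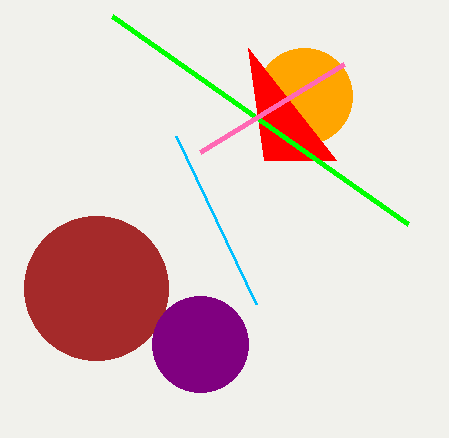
a_1 = 304
b_1 = 96
c_1 = 48
v_2 = 160
p_3 = 112
q_3 = 16
p_4 = 176
q_4 = 136
a_5 = 96
b_5 = 288
c_5 = 72
a_6 = 200
b_6 = 344
c_6 = 48
s_7 = 200
t_7 = 152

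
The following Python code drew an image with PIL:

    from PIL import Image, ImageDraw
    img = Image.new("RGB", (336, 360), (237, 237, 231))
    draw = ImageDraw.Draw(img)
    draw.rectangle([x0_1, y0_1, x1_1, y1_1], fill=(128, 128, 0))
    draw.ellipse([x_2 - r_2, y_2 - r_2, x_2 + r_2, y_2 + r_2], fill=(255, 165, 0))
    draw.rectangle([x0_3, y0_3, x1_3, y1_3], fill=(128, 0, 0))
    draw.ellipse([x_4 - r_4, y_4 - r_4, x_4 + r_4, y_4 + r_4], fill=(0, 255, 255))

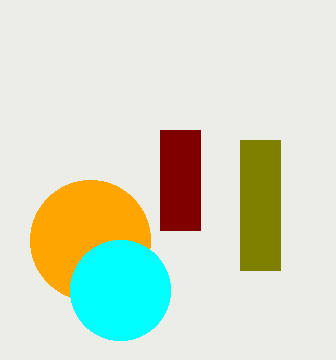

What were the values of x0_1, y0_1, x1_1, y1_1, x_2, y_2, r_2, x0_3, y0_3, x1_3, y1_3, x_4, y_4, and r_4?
x0_1 = 240
y0_1 = 140
x1_1 = 280
y1_1 = 270
x_2 = 90
y_2 = 240
r_2 = 60
x0_3 = 160
y0_3 = 130
x1_3 = 200
y1_3 = 230
x_4 = 120
y_4 = 290
r_4 = 50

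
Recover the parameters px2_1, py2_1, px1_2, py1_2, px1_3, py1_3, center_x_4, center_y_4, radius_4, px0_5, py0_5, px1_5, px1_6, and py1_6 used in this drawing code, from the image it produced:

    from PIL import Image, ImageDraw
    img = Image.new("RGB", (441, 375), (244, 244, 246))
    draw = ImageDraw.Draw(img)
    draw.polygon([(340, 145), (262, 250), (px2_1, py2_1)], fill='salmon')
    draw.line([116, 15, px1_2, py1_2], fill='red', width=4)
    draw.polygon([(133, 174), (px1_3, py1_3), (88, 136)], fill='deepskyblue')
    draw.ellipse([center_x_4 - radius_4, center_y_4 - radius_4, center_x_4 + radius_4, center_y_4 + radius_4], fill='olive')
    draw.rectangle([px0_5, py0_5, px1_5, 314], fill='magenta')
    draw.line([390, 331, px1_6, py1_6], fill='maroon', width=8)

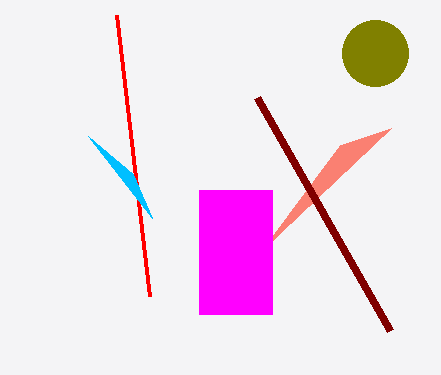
px2_1 = 391; py2_1 = 128; px1_2 = 149; py1_2 = 296; px1_3 = 152; py1_3 = 218; center_x_4 = 375; center_y_4 = 53; radius_4 = 33; px0_5 = 199; py0_5 = 190; px1_5 = 272; px1_6 = 257; py1_6 = 98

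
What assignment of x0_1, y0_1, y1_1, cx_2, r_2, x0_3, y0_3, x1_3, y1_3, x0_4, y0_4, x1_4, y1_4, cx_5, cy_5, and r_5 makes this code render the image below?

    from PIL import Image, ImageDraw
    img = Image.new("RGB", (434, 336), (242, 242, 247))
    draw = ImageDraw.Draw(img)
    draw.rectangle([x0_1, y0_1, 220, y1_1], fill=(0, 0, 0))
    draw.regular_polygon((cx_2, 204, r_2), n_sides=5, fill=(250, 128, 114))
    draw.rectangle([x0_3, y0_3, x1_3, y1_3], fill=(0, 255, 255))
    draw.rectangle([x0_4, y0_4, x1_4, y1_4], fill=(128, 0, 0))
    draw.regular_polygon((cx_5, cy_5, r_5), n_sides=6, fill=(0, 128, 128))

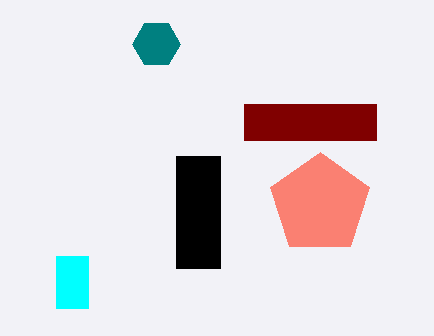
x0_1 = 176, y0_1 = 156, y1_1 = 268, cx_2 = 320, r_2 = 52, x0_3 = 56, y0_3 = 256, x1_3 = 88, y1_3 = 308, x0_4 = 244, y0_4 = 104, x1_4 = 376, y1_4 = 140, cx_5 = 156, cy_5 = 44, r_5 = 24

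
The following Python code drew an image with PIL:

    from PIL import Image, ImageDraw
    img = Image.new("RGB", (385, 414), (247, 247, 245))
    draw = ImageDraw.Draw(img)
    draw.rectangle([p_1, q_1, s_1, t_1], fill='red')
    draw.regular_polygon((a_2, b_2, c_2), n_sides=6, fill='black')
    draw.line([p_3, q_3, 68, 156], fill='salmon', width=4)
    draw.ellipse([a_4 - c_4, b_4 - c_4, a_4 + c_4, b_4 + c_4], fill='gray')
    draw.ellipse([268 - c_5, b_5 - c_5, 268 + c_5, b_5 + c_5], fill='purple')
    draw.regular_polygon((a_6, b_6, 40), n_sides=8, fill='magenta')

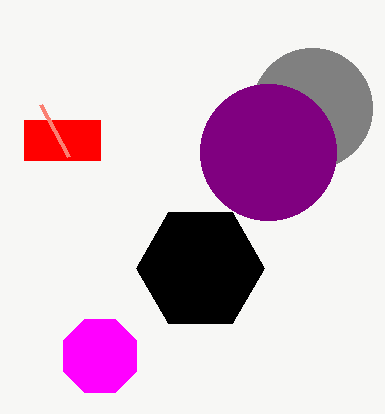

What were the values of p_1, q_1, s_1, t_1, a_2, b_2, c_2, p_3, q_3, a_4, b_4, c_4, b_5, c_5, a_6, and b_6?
p_1 = 24, q_1 = 120, s_1 = 100, t_1 = 160, a_2 = 200, b_2 = 268, c_2 = 64, p_3 = 40, q_3 = 104, a_4 = 312, b_4 = 108, c_4 = 60, b_5 = 152, c_5 = 68, a_6 = 100, b_6 = 356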